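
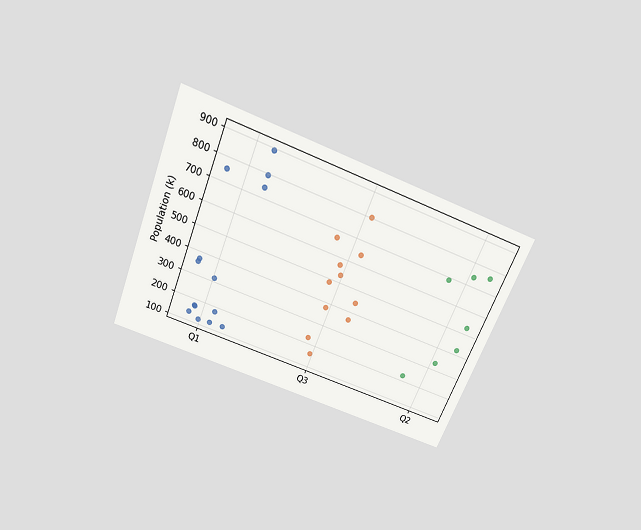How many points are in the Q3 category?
11

The chart is tilted about 22° clockwise and viewed slightly from above. Counting the markers in the Q3 column gives 11.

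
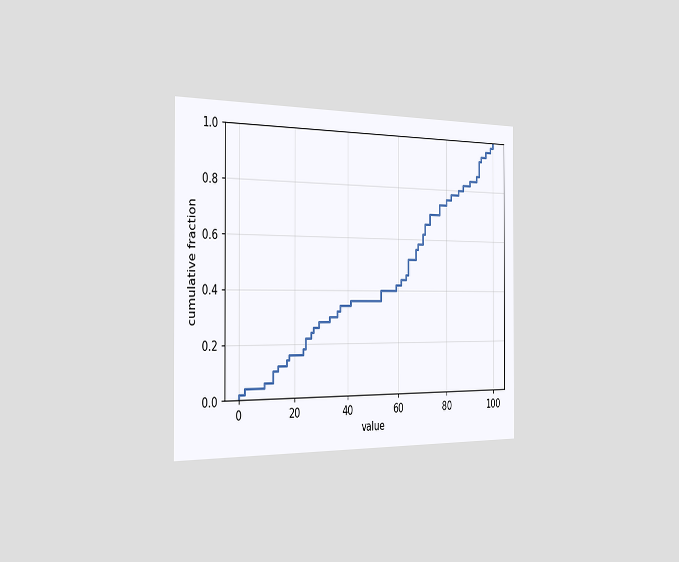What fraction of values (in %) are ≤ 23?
18%

The chart is viewed slightly from the left. At x=23 the ECDF step is at 18%.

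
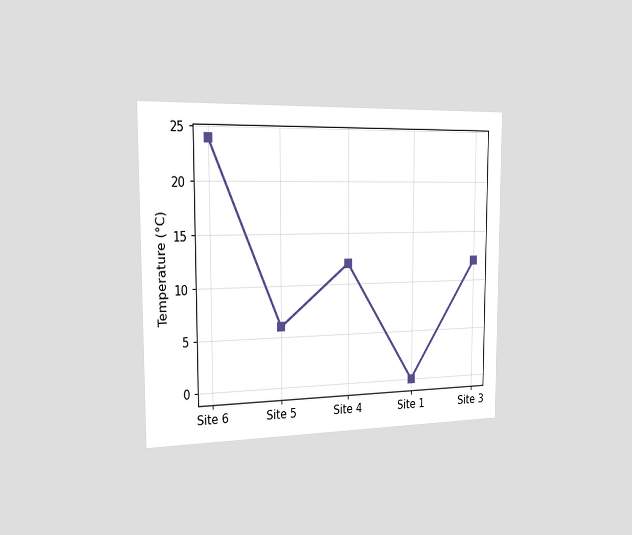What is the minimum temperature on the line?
0°C

The chart is viewed slightly from the left. The lowest point is at Site 1, and reading across to the y-axis gives 0°C.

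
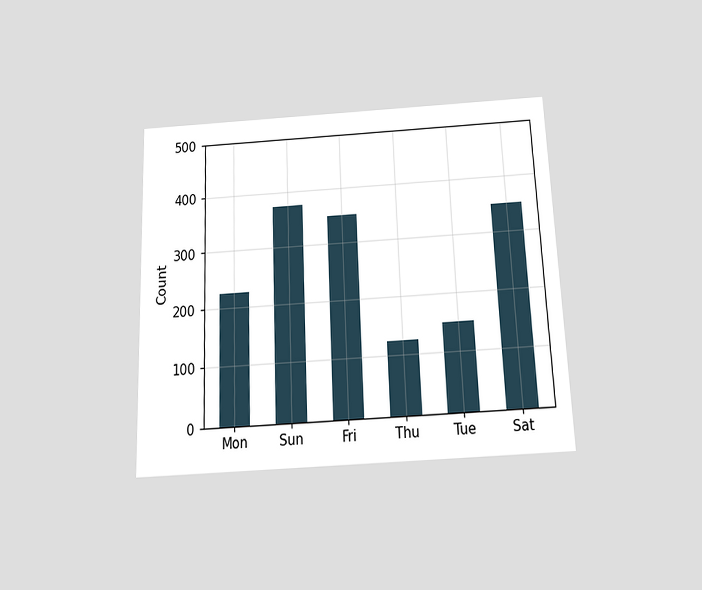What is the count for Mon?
The chart is tilted about 2° counter-clockwise and viewed slightly from below. Reading along the chart's y-axis, the Mon bar reaches 225.

225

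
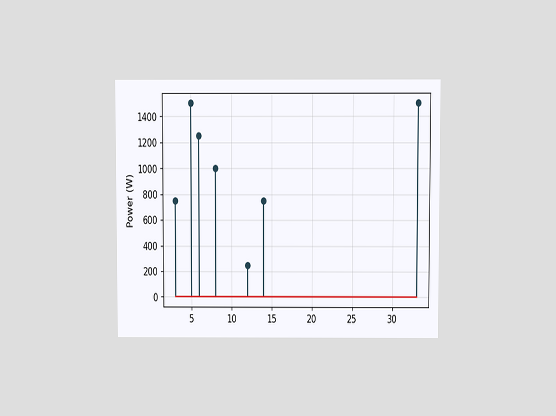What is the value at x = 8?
The chart is viewed slightly from above. The stem at x=8 reaches 1000W.

1000W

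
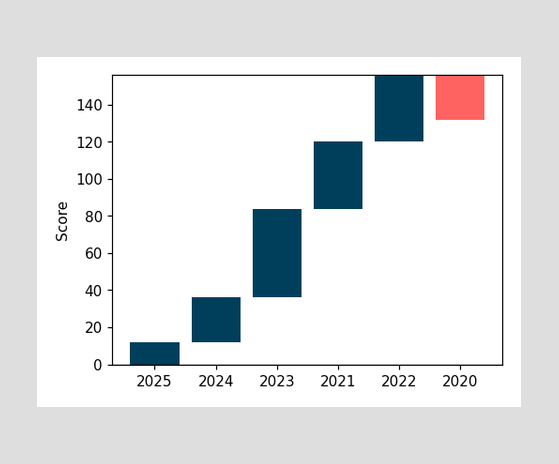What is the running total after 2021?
120

After 2021 the running total reaches 120.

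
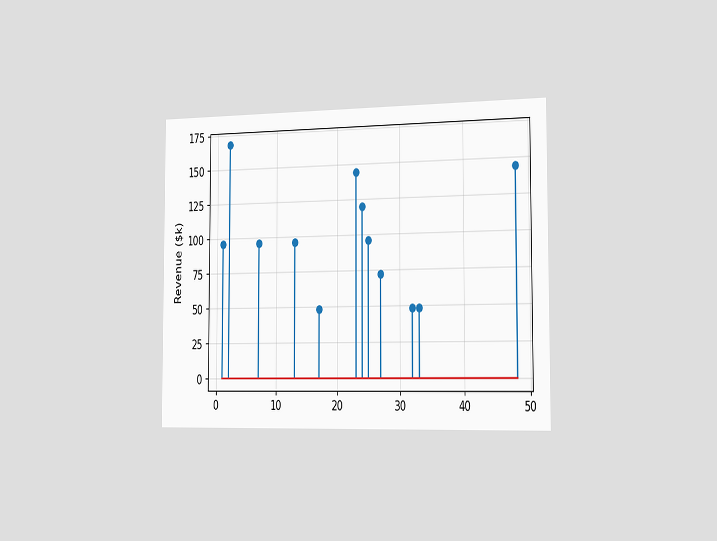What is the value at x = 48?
$144k

The chart is viewed slightly from the right. The stem at x=48 reaches $144k.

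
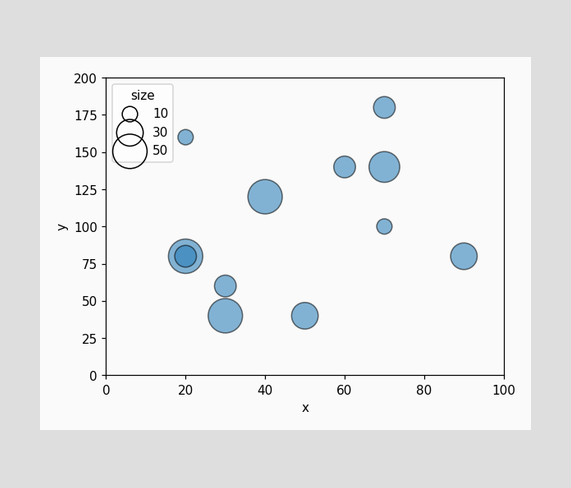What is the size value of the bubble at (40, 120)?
Matching the bubble at (40, 120) against the size legend gives 50.

50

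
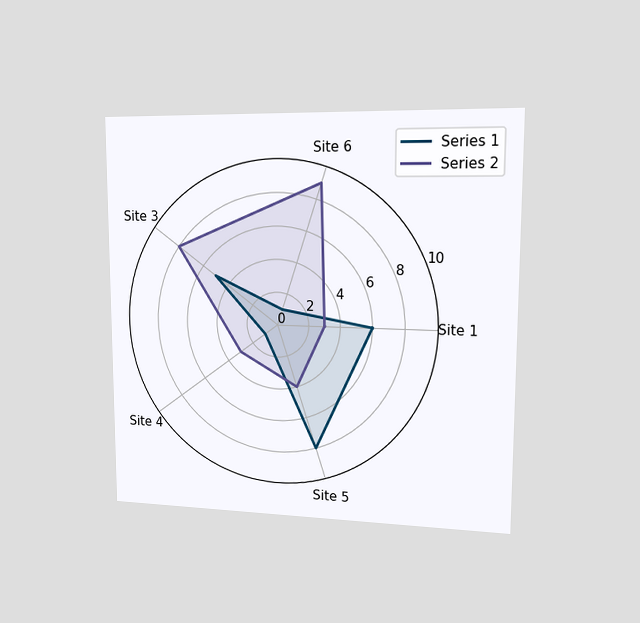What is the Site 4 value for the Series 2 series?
The chart is viewed slightly from the right. On the Site 4 axis, Series 2 reaches 3.

3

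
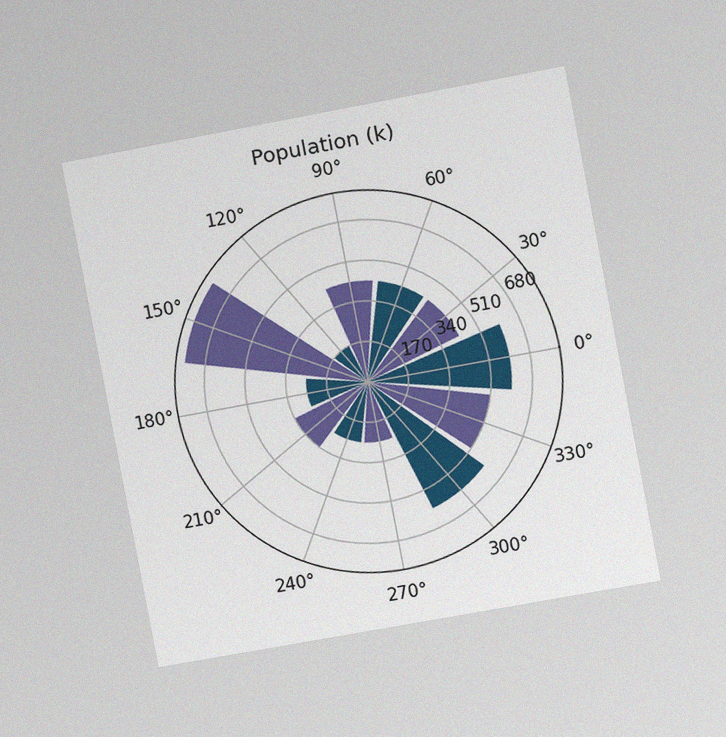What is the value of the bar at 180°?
The chart is tilted about 11° counter-clockwise and viewed at a slight angle, with some photo noise. The bar at 180° reaches 255k on the radial axis.

255k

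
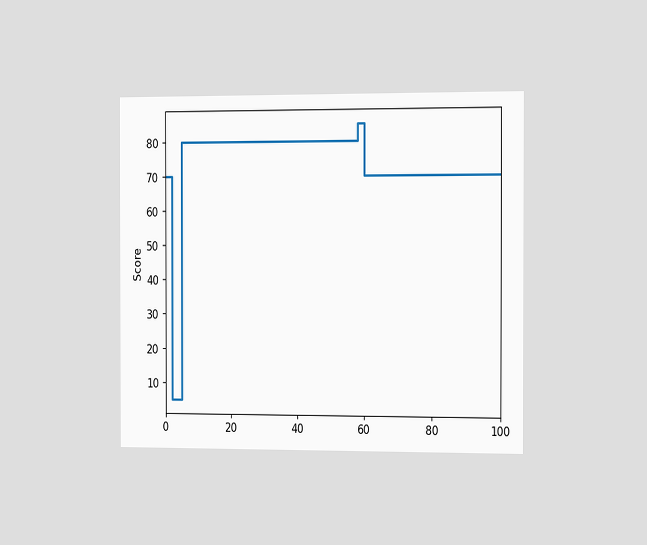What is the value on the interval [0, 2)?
70

The chart is viewed slightly from the right. On [0, 2) the step sits at 70.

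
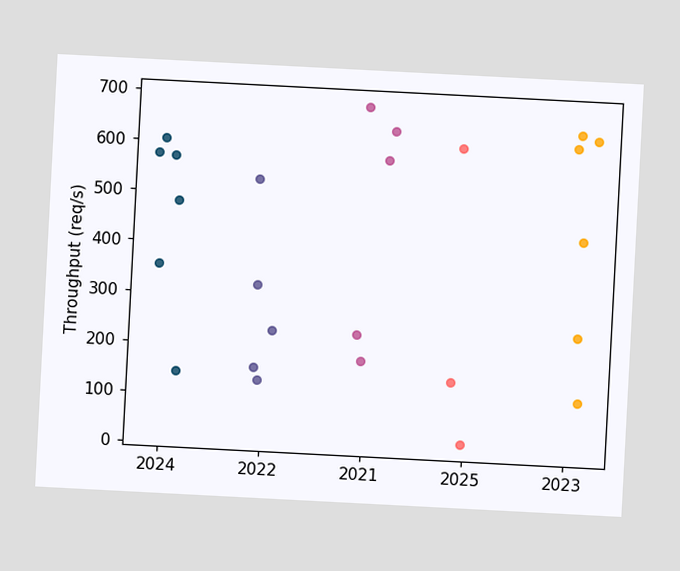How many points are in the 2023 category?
The chart is tilted about 3° clockwise. Counting the markers in the 2023 column gives 6.

6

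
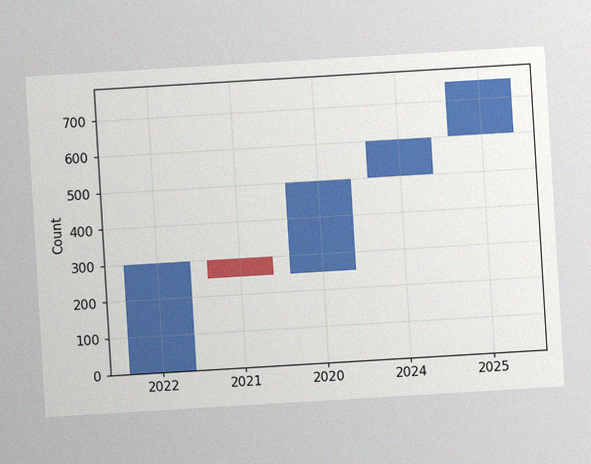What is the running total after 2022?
The chart is tilted about 3° counter-clockwise, with some photo noise. After 2022 the running total reaches 300.

300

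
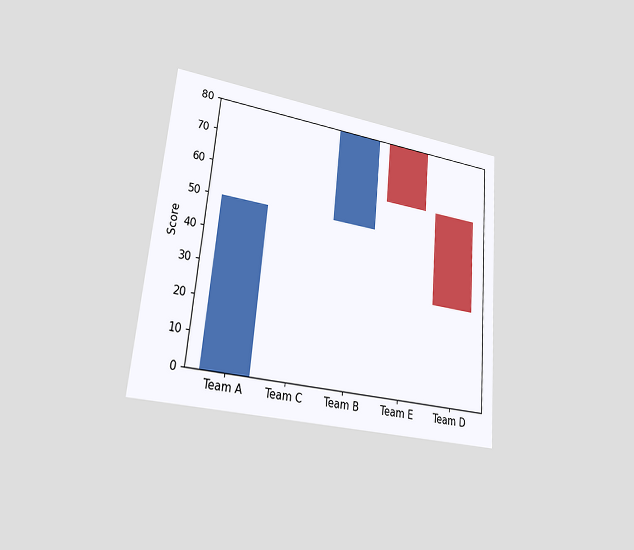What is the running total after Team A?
The chart is tilted about 5° clockwise and viewed at a slight angle. After Team A the running total reaches 50.

50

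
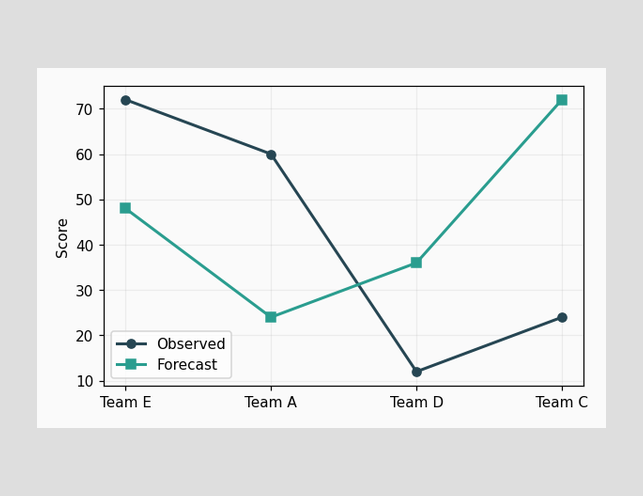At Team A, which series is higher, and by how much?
Observed, by 36

At Team A, Observed sits above the other line by 36.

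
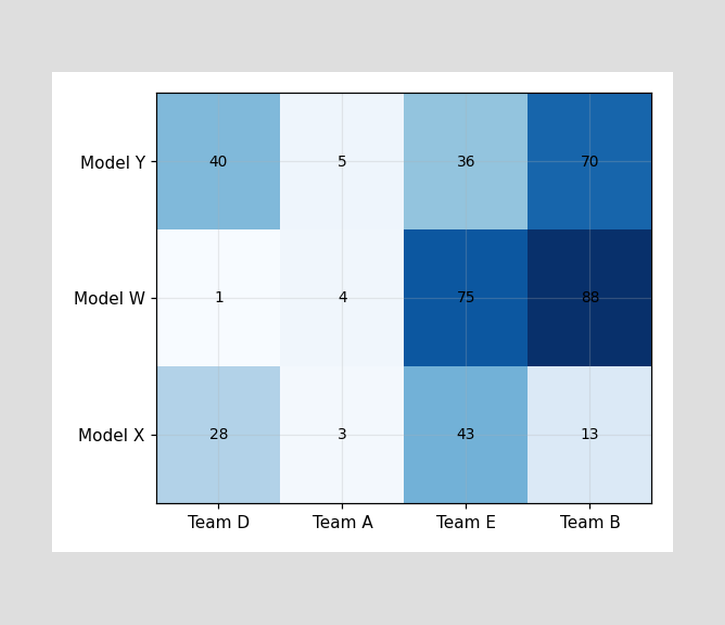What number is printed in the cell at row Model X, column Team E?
The (Model X, Team E) cell reads 43.

43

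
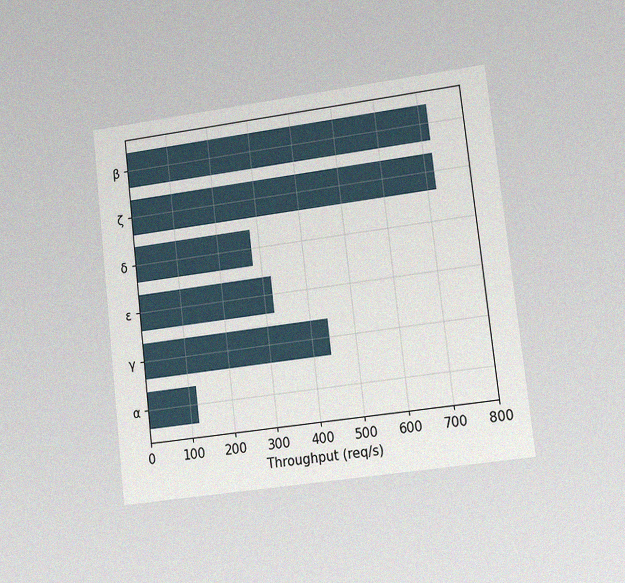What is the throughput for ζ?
The chart is tilted about 7° counter-clockwise and viewed slightly from the right, with some photo noise. Reading along the chart's x-axis, the ζ bar reaches 720req/s.

720req/s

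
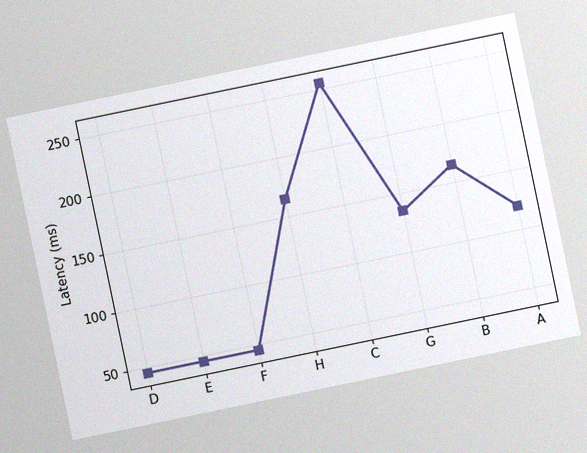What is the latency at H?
165ms

The chart is tilted about 12° counter-clockwise, with some photo noise. At H, the line is at 165ms.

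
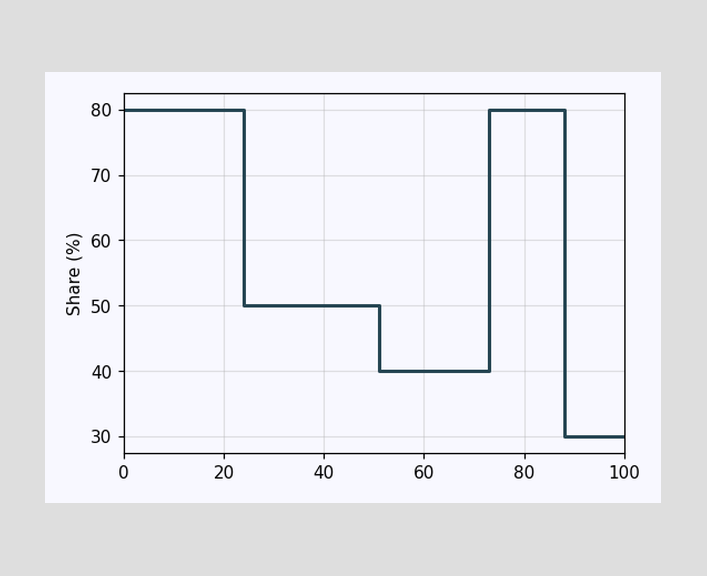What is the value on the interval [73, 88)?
80%

On [73, 88) the step sits at 80%.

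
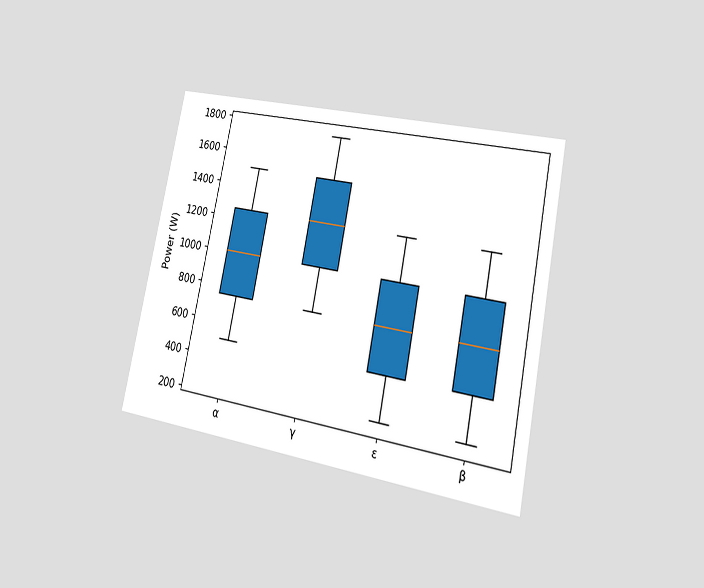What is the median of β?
750W

The chart is tilted about 11° clockwise and viewed at a slight angle. The median line in the β box sits at 750W.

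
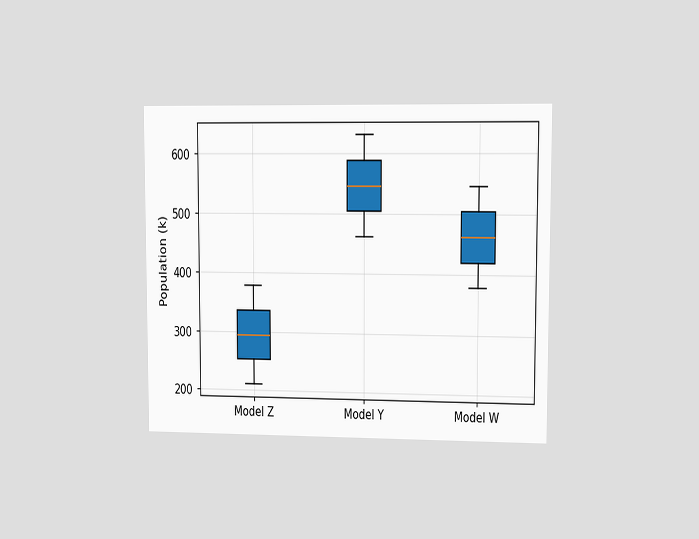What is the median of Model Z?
The chart is viewed at a slight angle. The median line in the Model Z box sits at 294k.

294k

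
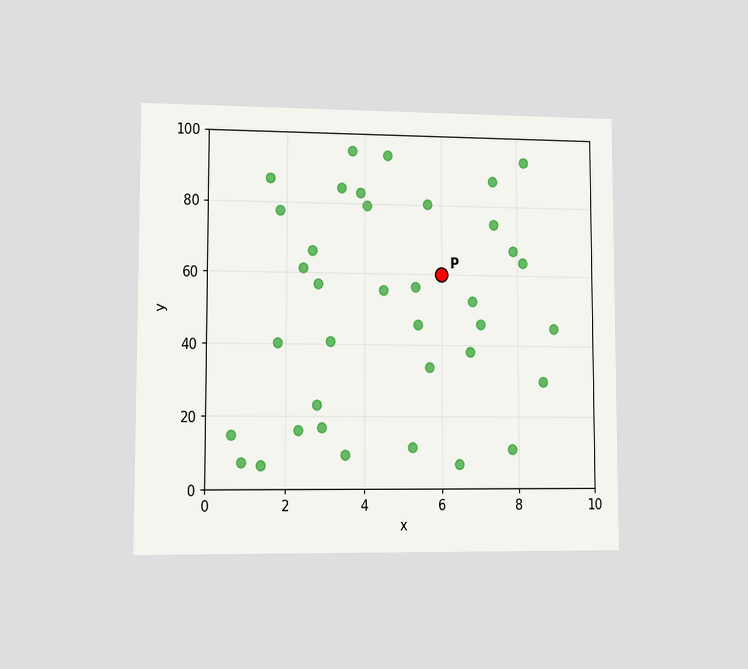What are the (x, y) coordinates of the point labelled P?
(6, 60)

The chart is viewed at a slight angle. Following the gridlines from P to each axis, P sits at (6, 60).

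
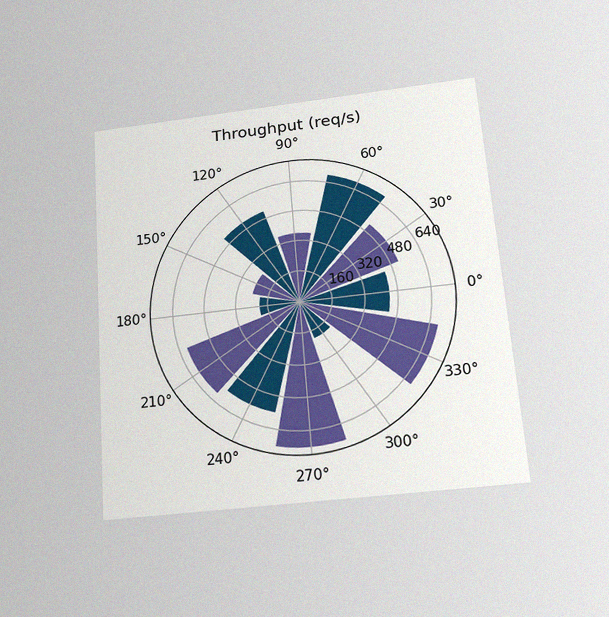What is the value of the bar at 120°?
The chart is tilted about 4° counter-clockwise and viewed slightly from below, with some photo noise. The bar at 120° reaches 520req/s on the radial axis.

520req/s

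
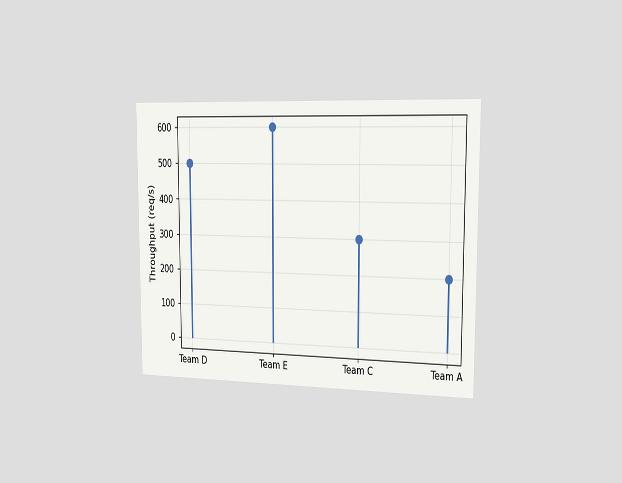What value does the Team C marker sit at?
300req/s

The chart is viewed slightly from the right. The Team C marker sits at 300req/s.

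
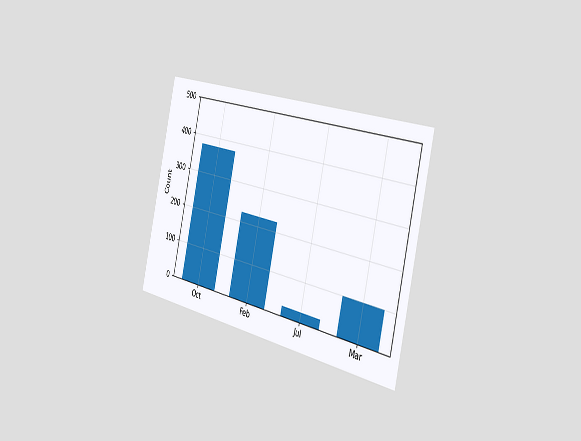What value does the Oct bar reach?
375

The chart is tilted about 13° clockwise and viewed slightly from the right. Reading along the chart's y-axis, the Oct bar reaches 375.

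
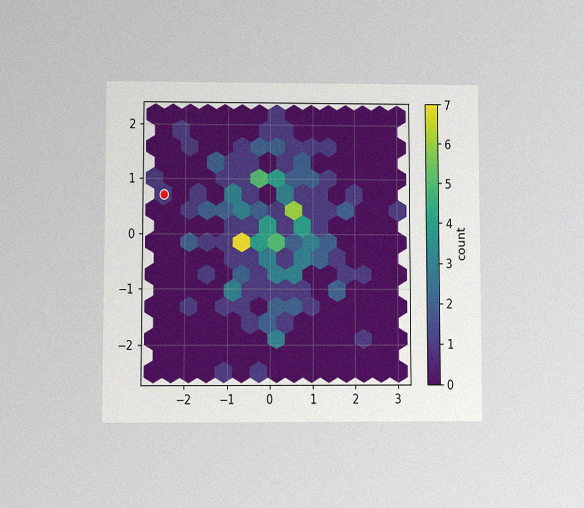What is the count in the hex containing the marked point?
The chart is viewed at a slight angle, with some photo noise. The marked hex reads 1 on the colorbar.

1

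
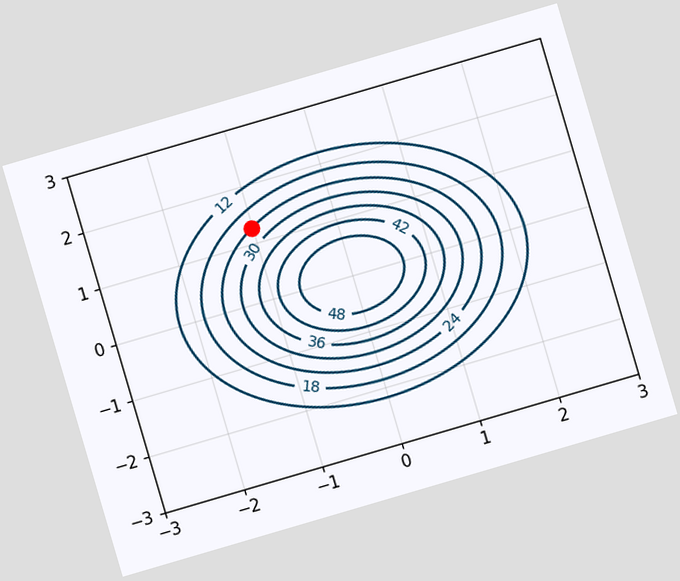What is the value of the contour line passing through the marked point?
24

The chart is tilted about 16° counter-clockwise. The marked point sits on the contour labelled 24.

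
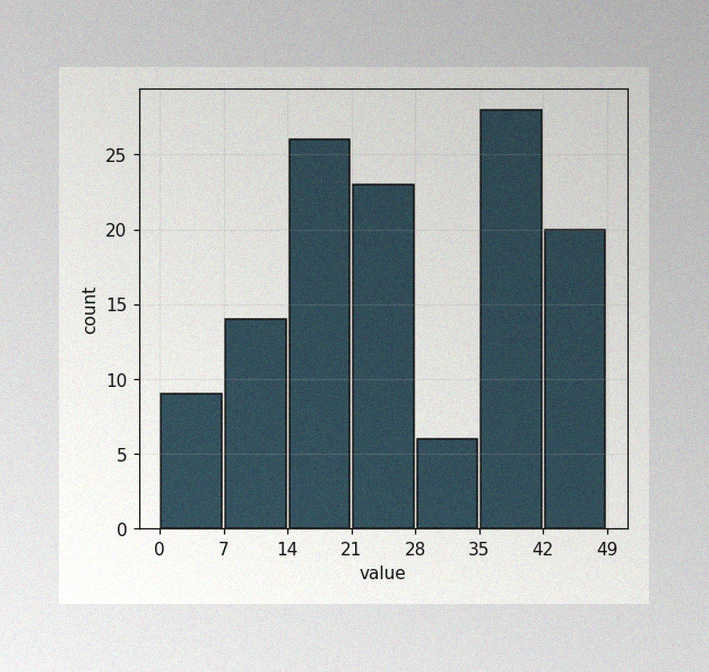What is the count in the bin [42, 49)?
The image has some photo noise and uneven lighting. The [42, 49) bin has height 20.

20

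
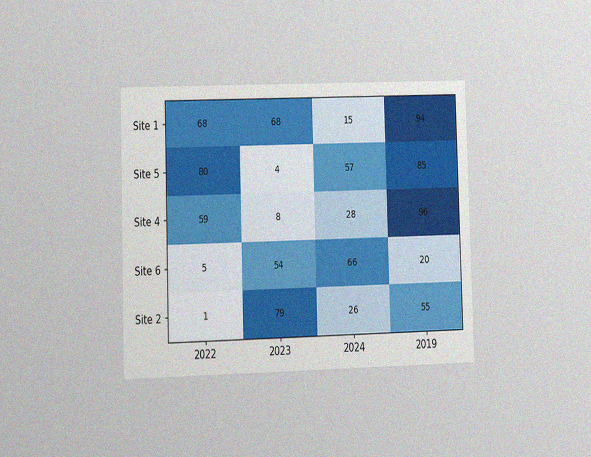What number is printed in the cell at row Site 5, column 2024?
The chart is viewed at a slight angle, with some photo noise. The (Site 5, 2024) cell reads 57.

57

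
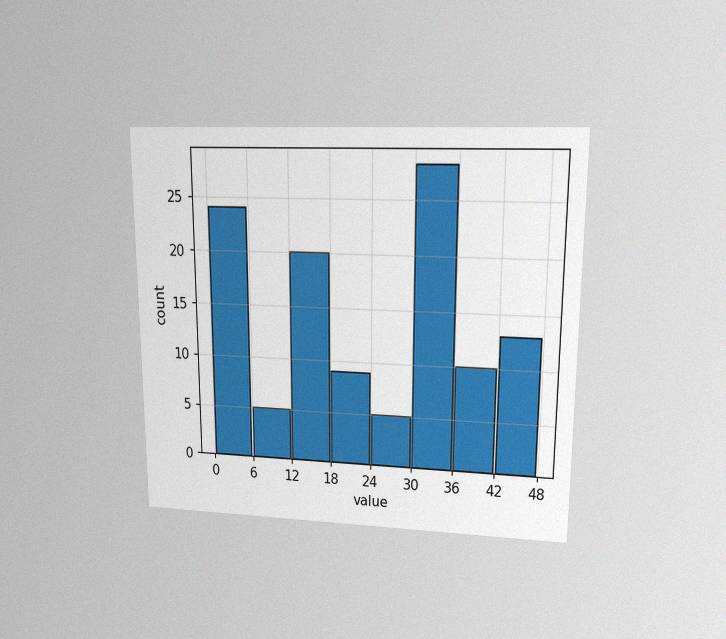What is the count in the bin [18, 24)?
9

The chart is viewed at a slight angle, with some photo noise. The [18, 24) bin has height 9.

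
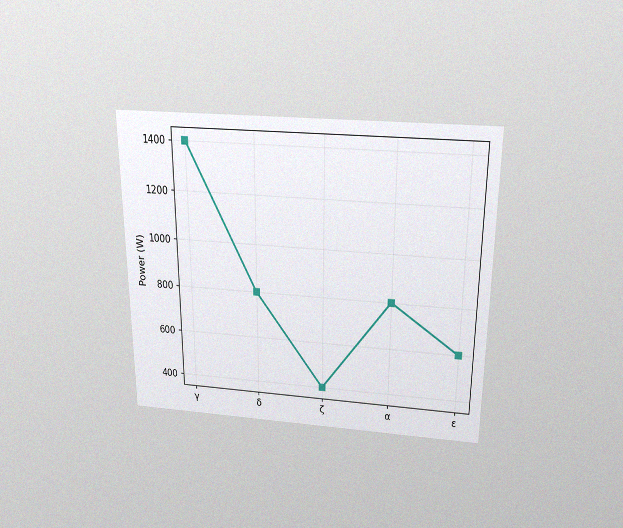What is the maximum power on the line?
1400W

The chart is viewed slightly from above, with some photo noise. The highest point is at γ, and reading across to the y-axis gives 1400W.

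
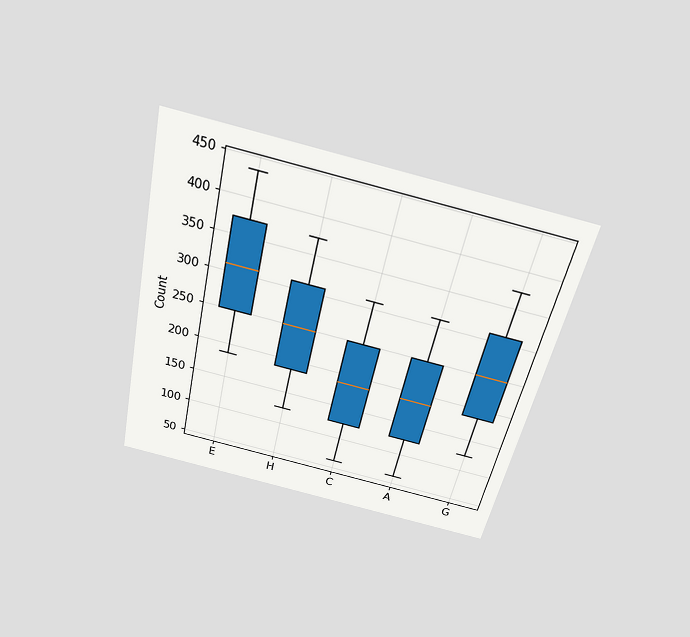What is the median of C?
186

The chart is tilted about 13° clockwise and viewed slightly from above. The median line in the C box sits at 186.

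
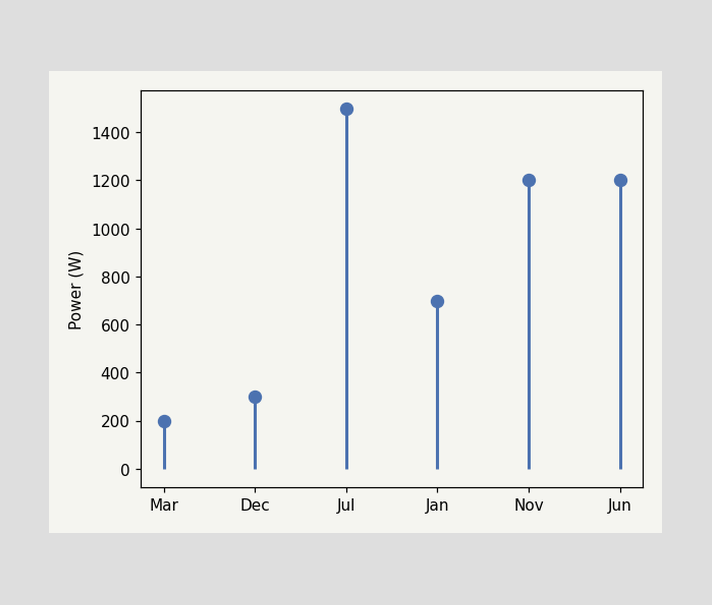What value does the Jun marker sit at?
1200W

The Jun marker sits at 1200W.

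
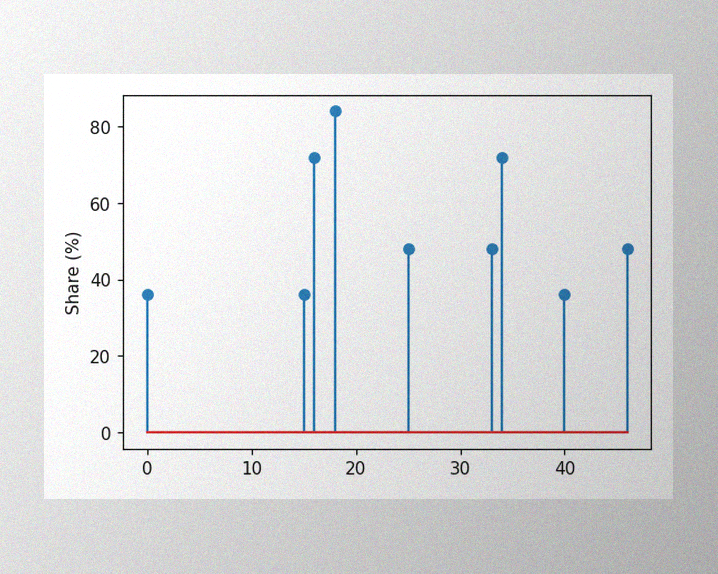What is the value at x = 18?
84%

The image has some photo noise and uneven lighting. The stem at x=18 reaches 84%.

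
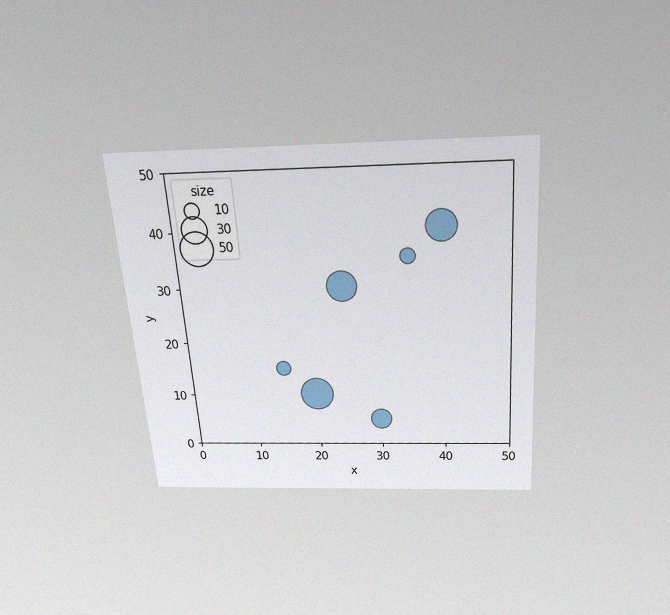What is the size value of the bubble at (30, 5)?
20

The chart is tilted about 4° counter-clockwise and viewed slightly from above, with some photo noise. Matching the bubble at (30, 5) against the size legend gives 20.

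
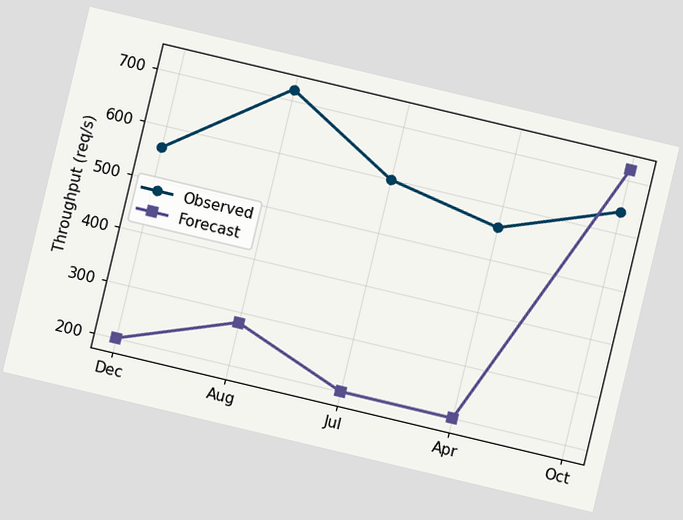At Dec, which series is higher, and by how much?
Observed, by 360req/s

The chart is tilted about 13° clockwise. At Dec, Observed sits above the other line by 360req/s.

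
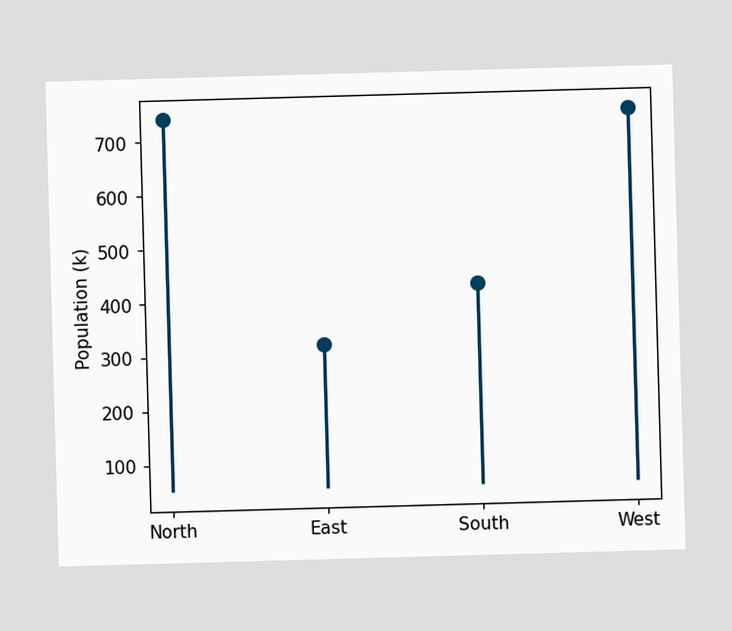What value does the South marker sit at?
The South marker sits at 424k.

424k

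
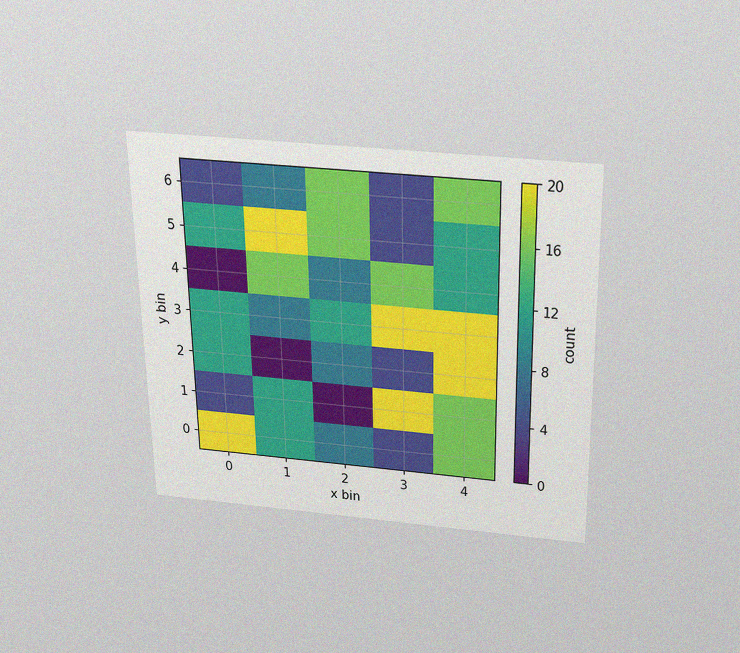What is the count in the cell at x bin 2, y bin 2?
8

The chart is viewed slightly from above, with some photo noise. Matching the cell (2, 2) against the colorbar gives 8.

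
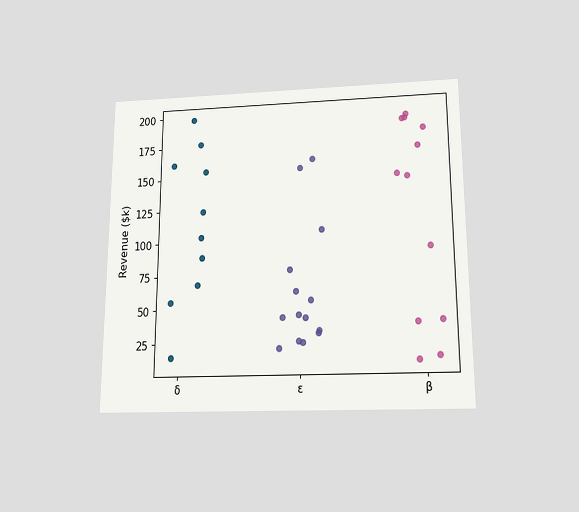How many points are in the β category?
12

The chart is viewed slightly from below. Counting the markers in the β column gives 12.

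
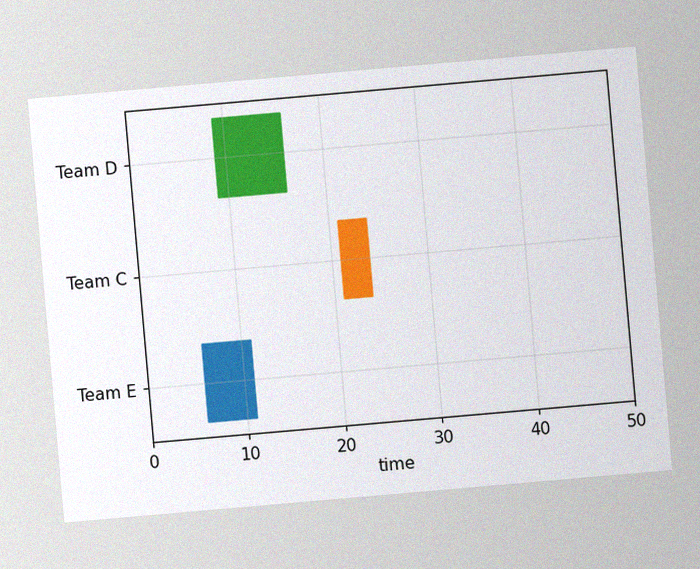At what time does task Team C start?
21

The chart is tilted about 5° counter-clockwise, with some photo noise. The Team C bar begins at t=21.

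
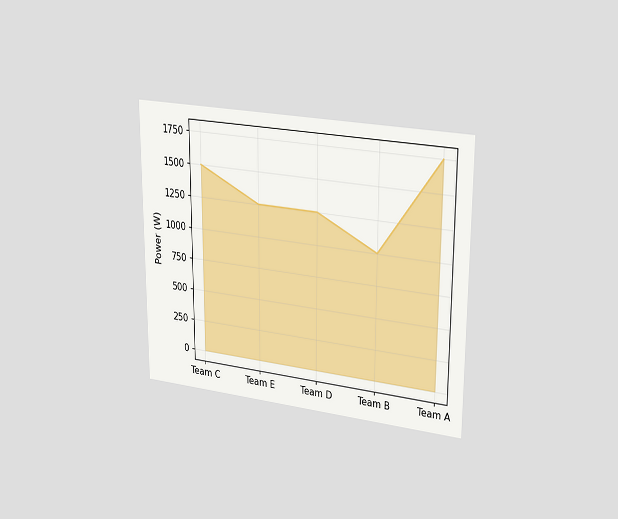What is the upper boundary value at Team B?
1000W

The chart is viewed slightly from the right. At Team B the upper boundary is at 1000W.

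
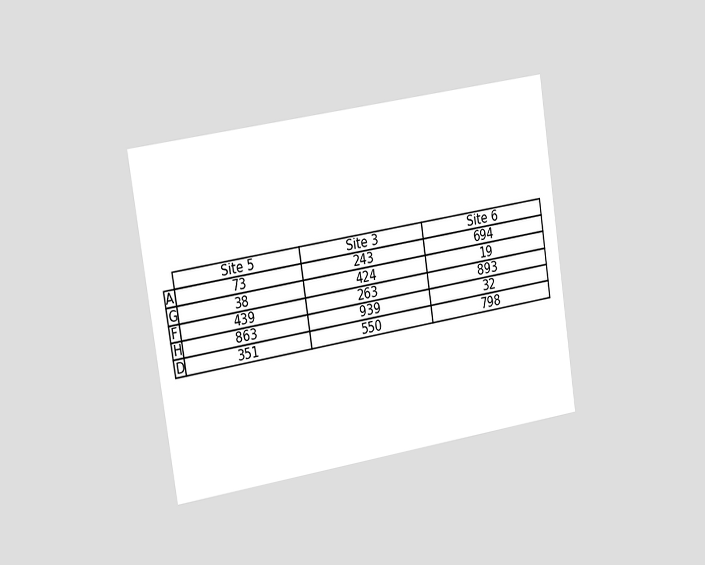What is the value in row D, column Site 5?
The chart is tilted about 9° counter-clockwise and viewed slightly from the left. The (D, Site 5) cell reads 351.

351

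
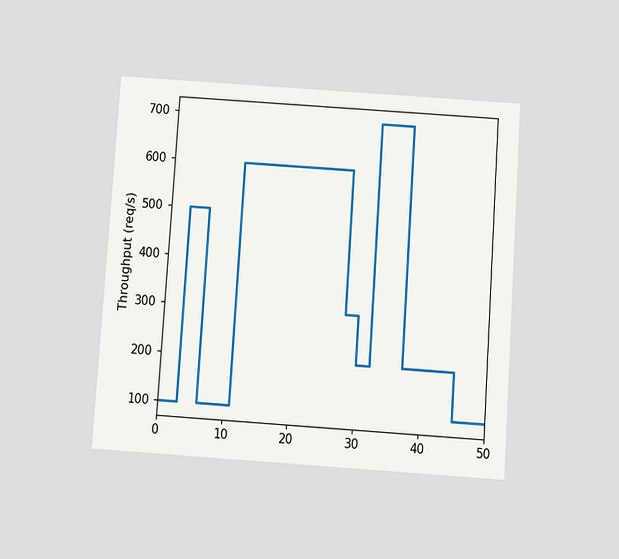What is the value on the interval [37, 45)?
The chart is tilted about 4° clockwise and viewed slightly from below. On [37, 45) the step sits at 200req/s.

200req/s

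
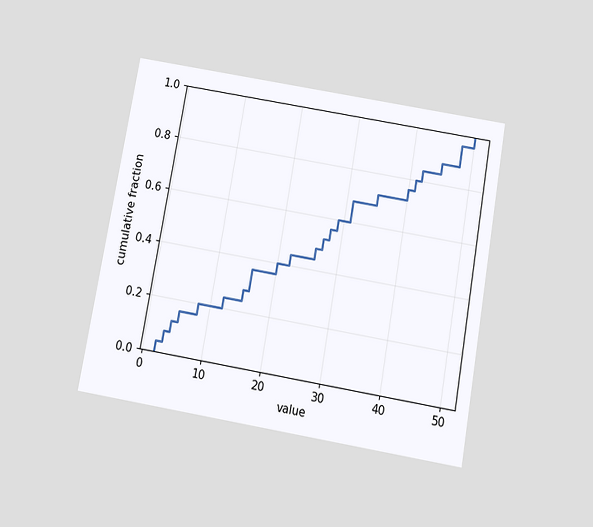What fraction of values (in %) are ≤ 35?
72%

The chart is tilted about 10° clockwise and viewed slightly from below. At x=35 the ECDF step is at 72%.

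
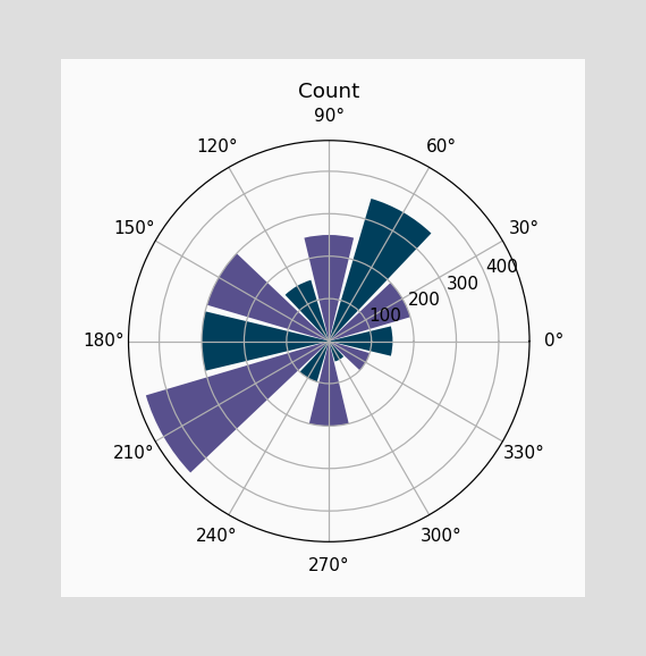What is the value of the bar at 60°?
350

The bar at 60° reaches 350 on the radial axis.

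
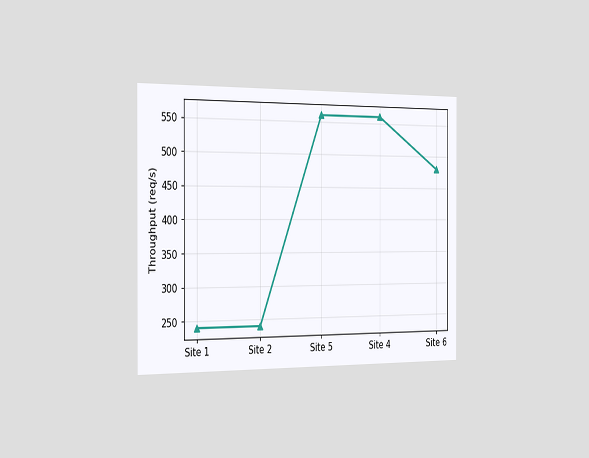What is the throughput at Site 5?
The chart is viewed slightly from the left. At Site 5, the line is at 560req/s.

560req/s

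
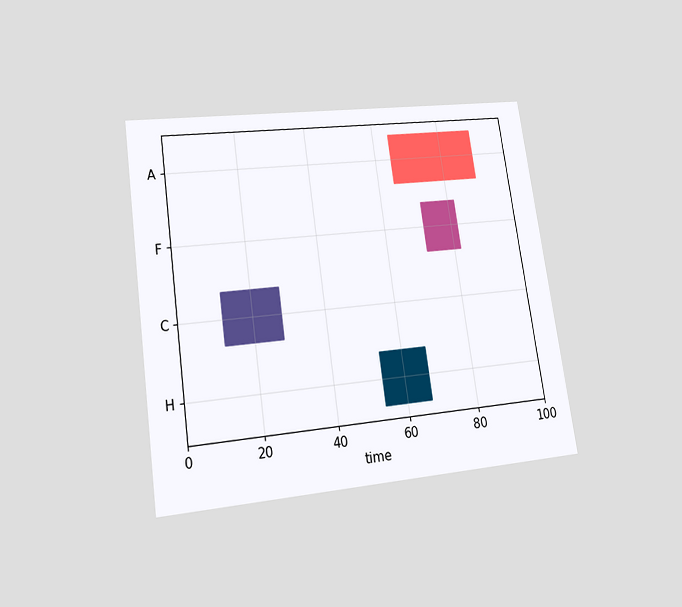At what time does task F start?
72

The chart is tilted about 8° counter-clockwise and viewed at a slight angle. The F bar begins at t=72.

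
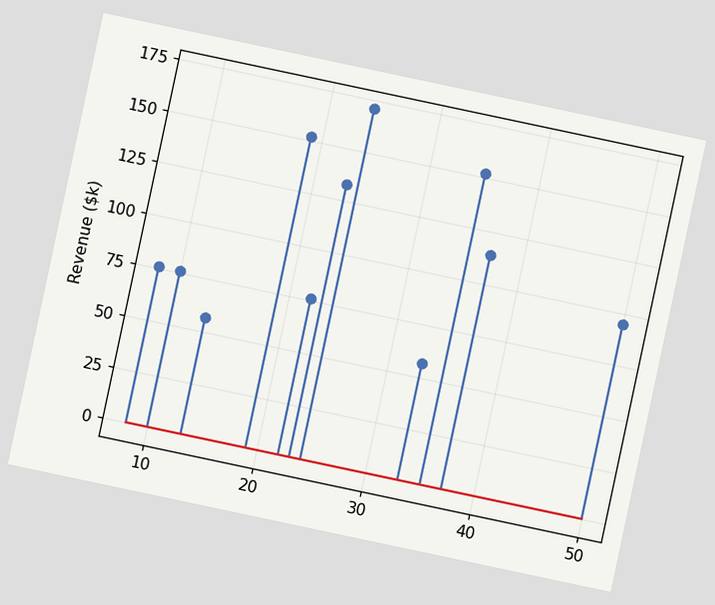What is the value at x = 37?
The chart is tilted about 12° clockwise. The stem at x=37 reaches $114k.

$114k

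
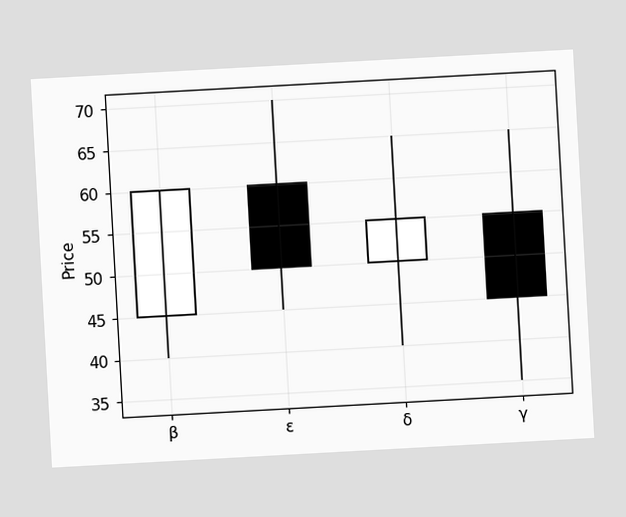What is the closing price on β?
60

The chart is tilted about 3° counter-clockwise. The β candle closes at 60.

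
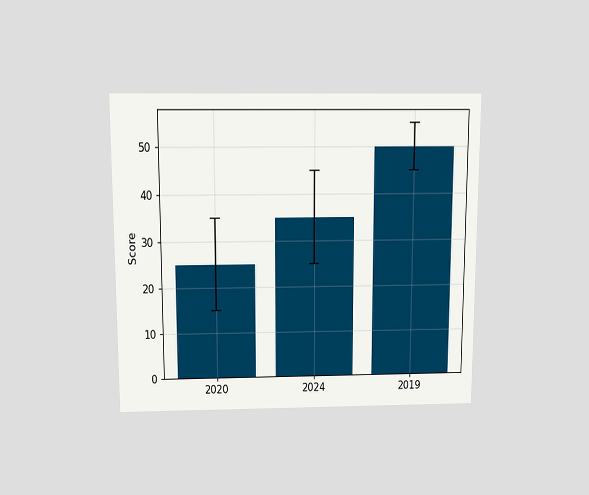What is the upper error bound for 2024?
45

The chart is viewed slightly from above. The 2024 bar's upper whisker reaches 45.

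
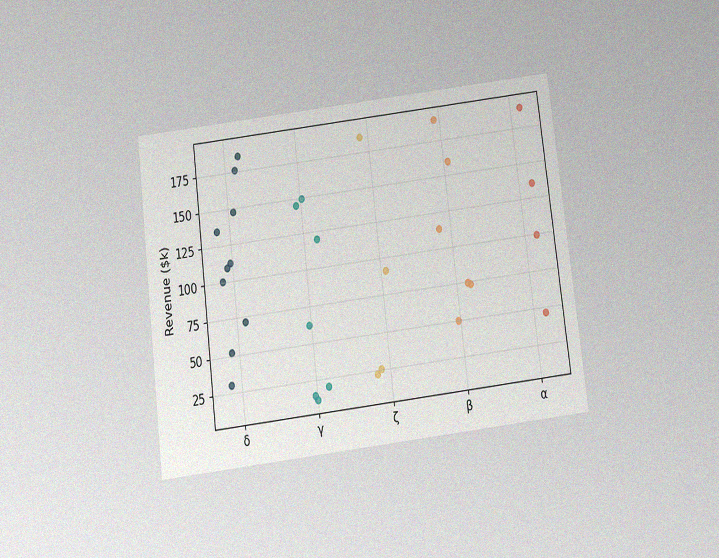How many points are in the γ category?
7

The chart is tilted about 7° counter-clockwise and viewed slightly from below, with some photo noise. Counting the markers in the γ column gives 7.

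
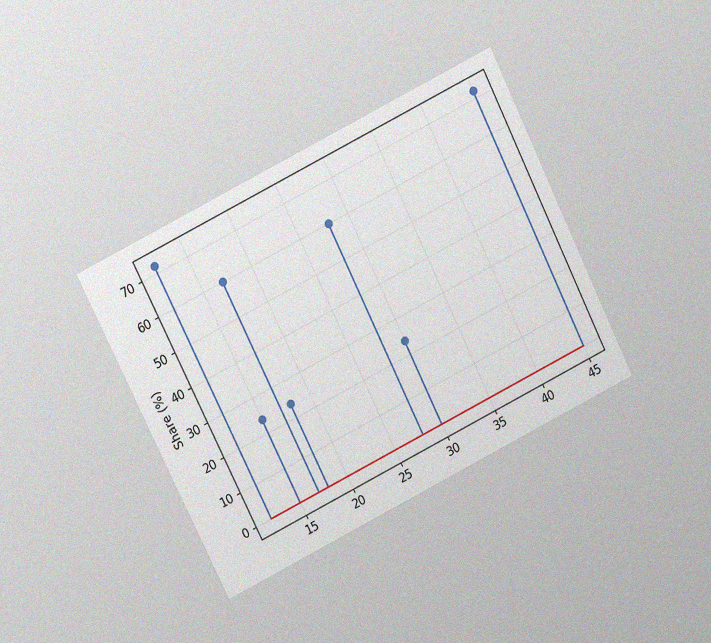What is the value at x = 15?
The chart is tilted about 26° counter-clockwise and viewed at a slight angle, with some photo noise. The stem at x=15 reaches 24%.

24%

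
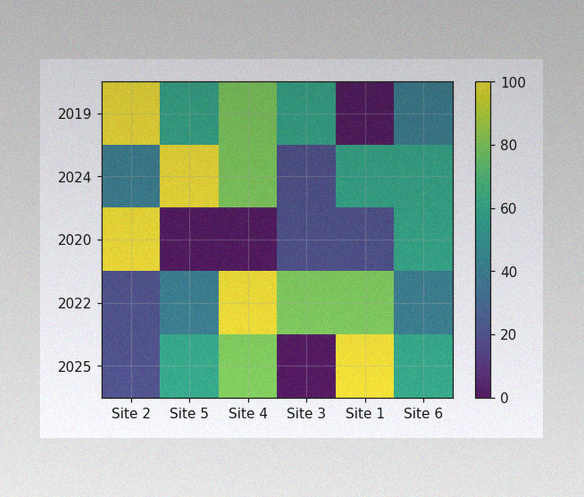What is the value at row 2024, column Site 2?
40

The image has some photo noise and uneven lighting. Matching cell (2024, Site 2) against the colorbar gives 40.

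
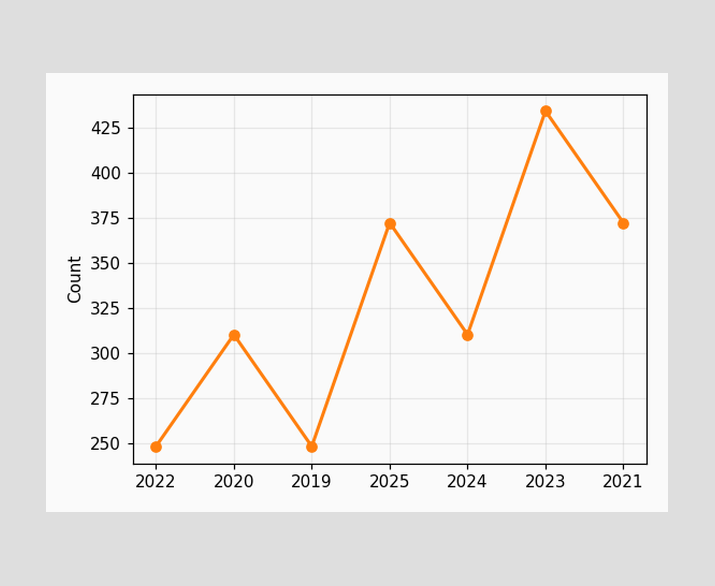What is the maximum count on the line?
434

The highest point is at 2023, and reading across to the y-axis gives 434.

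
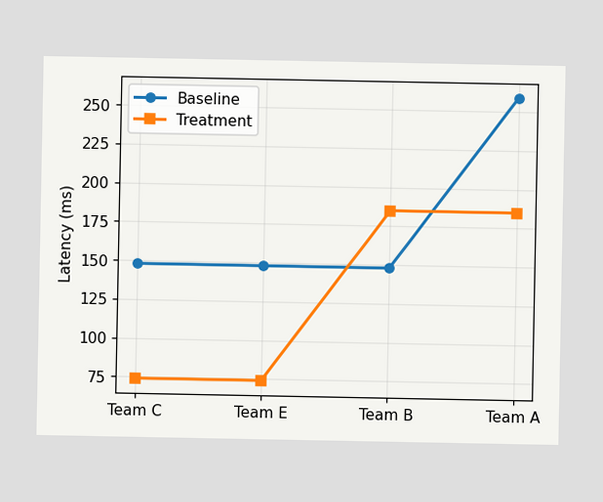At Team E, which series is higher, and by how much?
Baseline, by 74ms

At Team E, Baseline sits above the other line by 74ms.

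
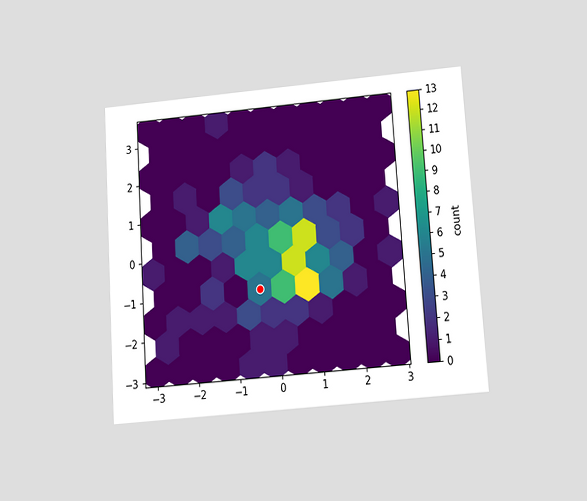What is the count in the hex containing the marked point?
The chart is tilted about 4° counter-clockwise and viewed slightly from below. The marked hex reads 5 on the colorbar.

5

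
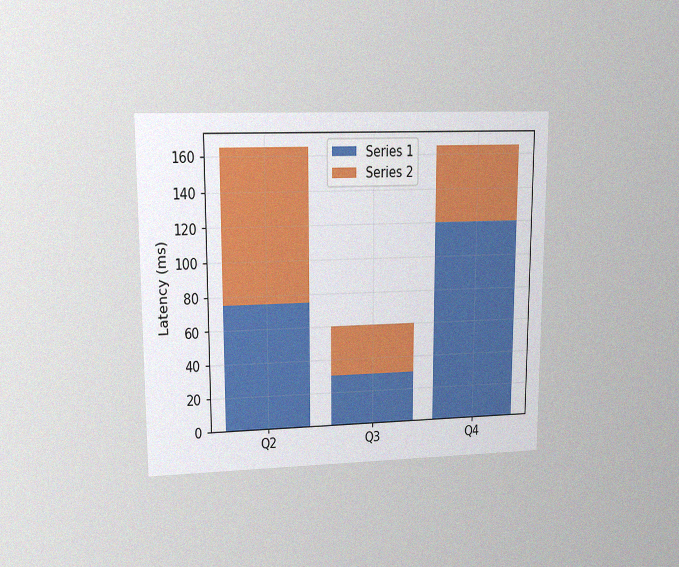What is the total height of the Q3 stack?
The chart is viewed at a slight angle, with some photo noise. The Q3 stack's top reaches 60ms on the y-axis.

60ms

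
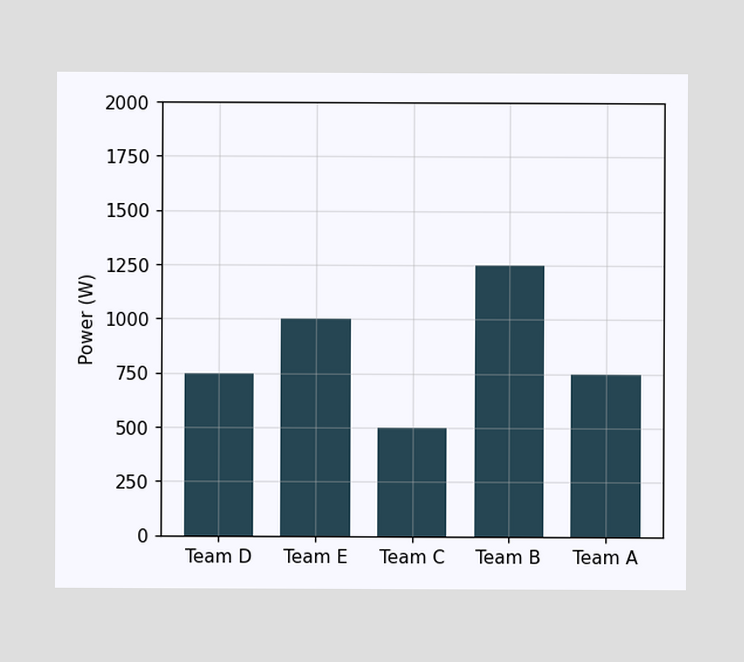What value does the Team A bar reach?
Reading along the chart's y-axis, the Team A bar reaches 750W.

750W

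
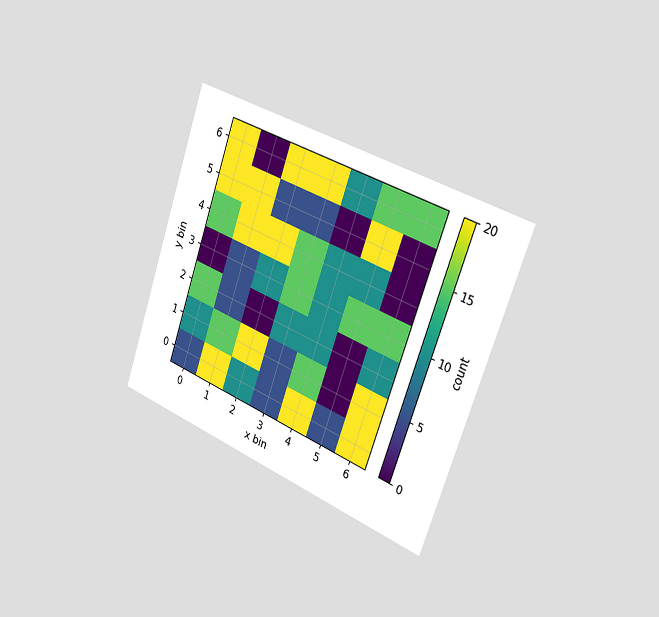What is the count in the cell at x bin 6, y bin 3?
The chart is tilted about 19° clockwise and viewed slightly from the right. Matching the cell (6, 3) against the colorbar gives 15.

15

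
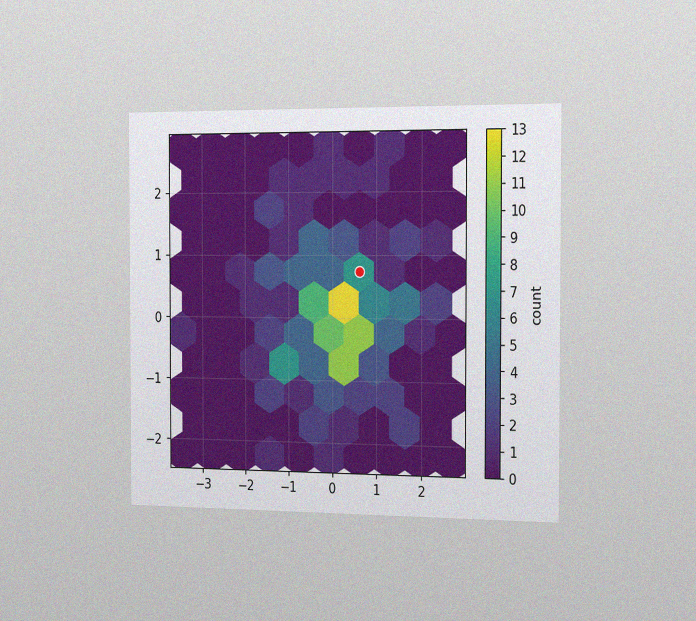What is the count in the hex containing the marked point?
The chart is viewed slightly from the right, with some photo noise. The marked hex reads 7 on the colorbar.

7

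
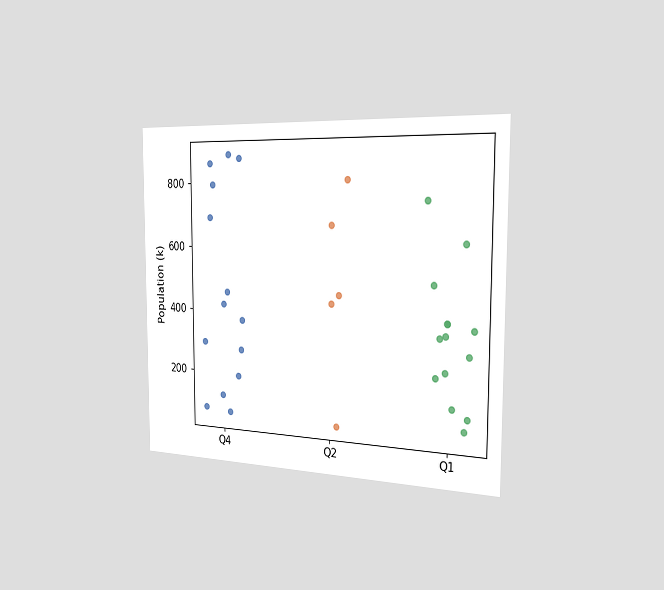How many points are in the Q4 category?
14

The chart is viewed slightly from the right. Counting the markers in the Q4 column gives 14.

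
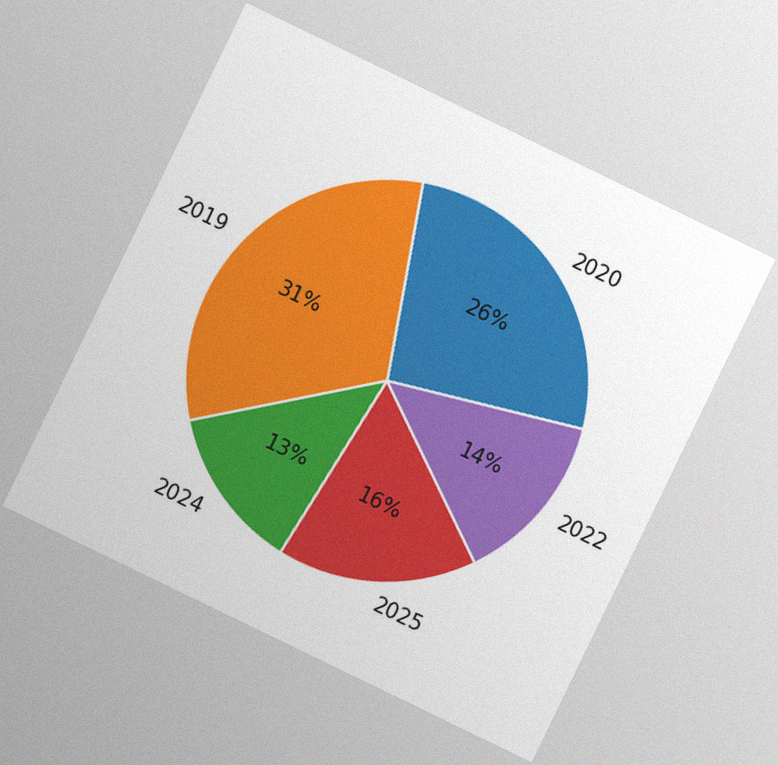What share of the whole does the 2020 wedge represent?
26%

The chart is tilted about 26° clockwise, with some photo noise. The 2020 slice takes up 26% of the pie.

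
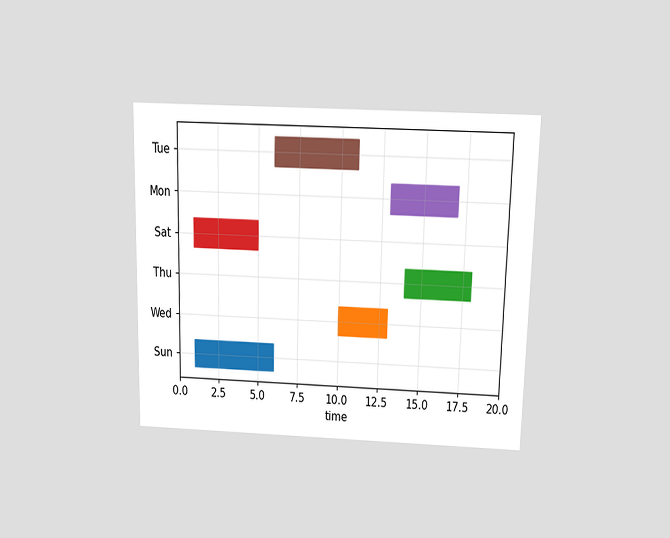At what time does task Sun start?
The chart is viewed slightly from above. The Sun bar begins at t=1.

1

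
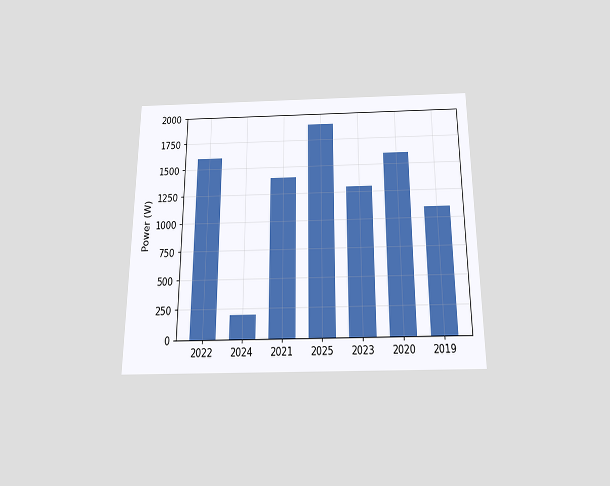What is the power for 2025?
1900W

The chart is viewed slightly from below. Reading along the chart's y-axis, the 2025 bar reaches 1900W.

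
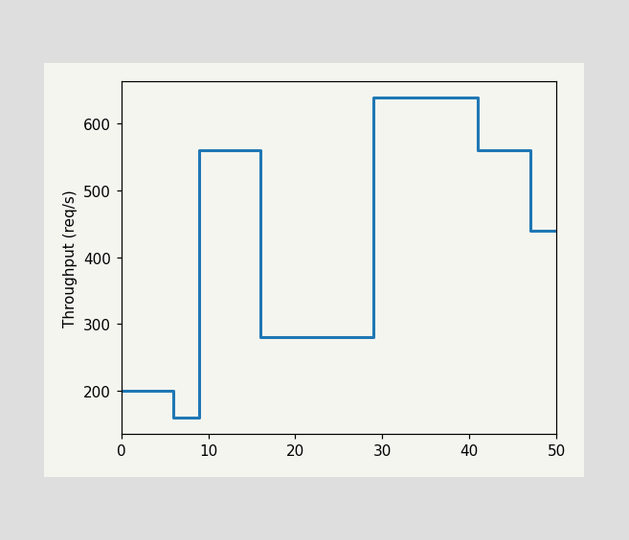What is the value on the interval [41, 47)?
560req/s

On [41, 47) the step sits at 560req/s.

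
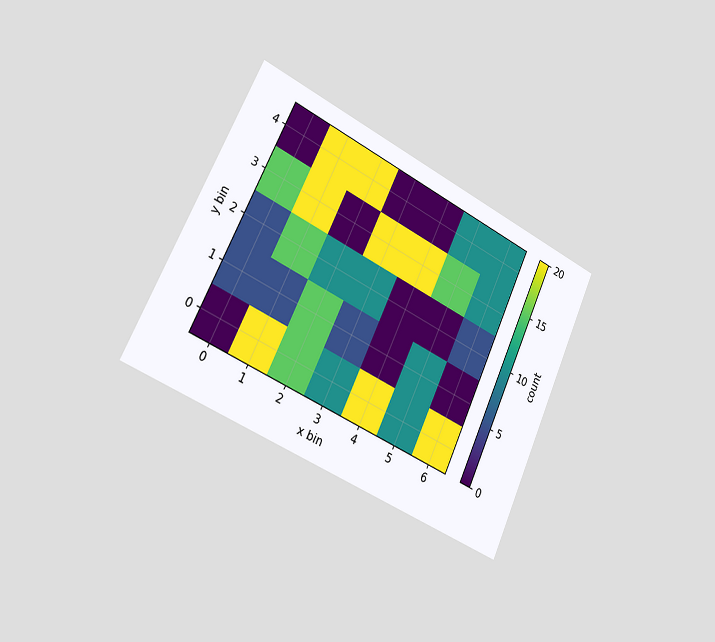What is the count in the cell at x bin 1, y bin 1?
The chart is tilted about 25° clockwise and viewed slightly from the left. Matching the cell (1, 1) against the colorbar gives 5.

5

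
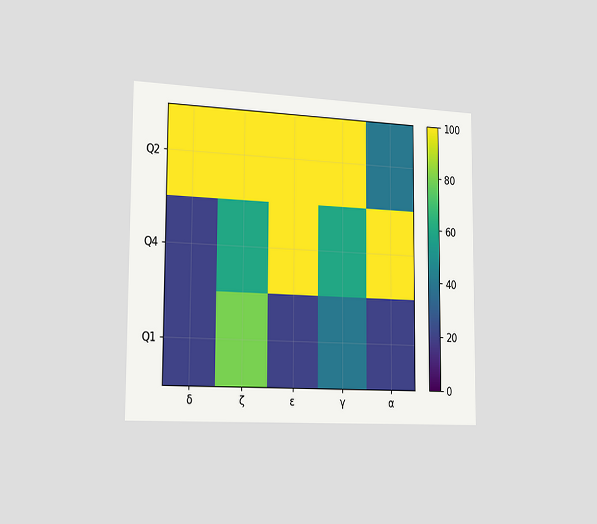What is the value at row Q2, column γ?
The chart is viewed slightly from the left. Matching cell (Q2, γ) against the colorbar gives 100.

100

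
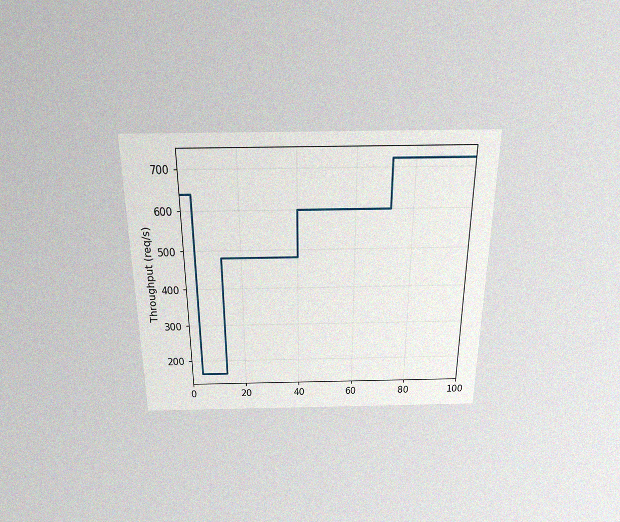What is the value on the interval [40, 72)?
The chart is viewed slightly from above, with some photo noise. On [40, 72) the step sits at 600req/s.

600req/s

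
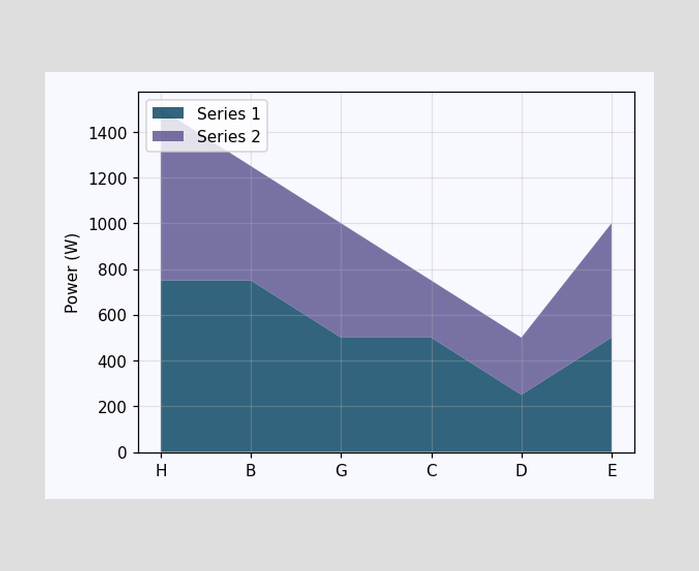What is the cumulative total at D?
The stacked total at D reaches 500W.

500W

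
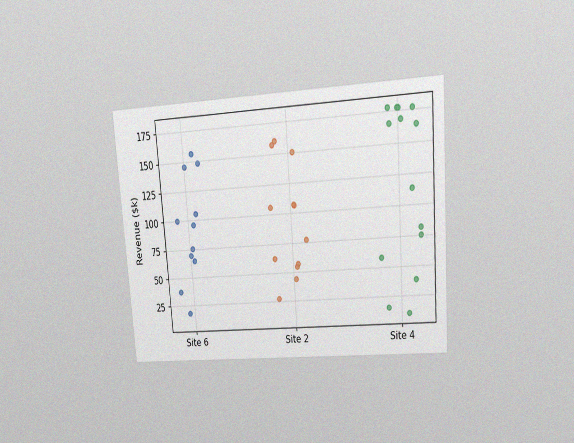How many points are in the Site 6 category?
11

The chart is tilted about 4° counter-clockwise and viewed at a slight angle, with some photo noise. Counting the markers in the Site 6 column gives 11.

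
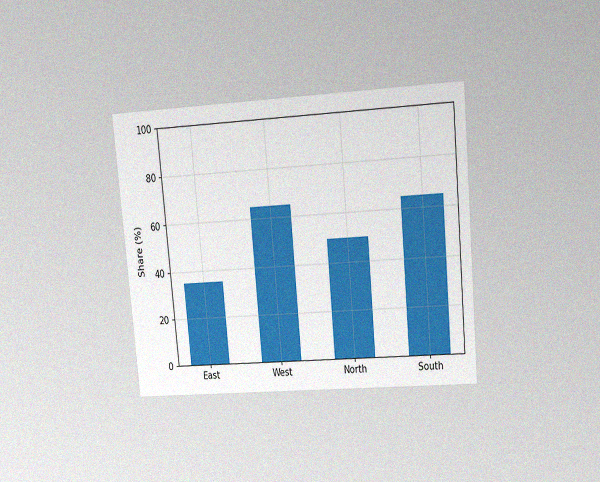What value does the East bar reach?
The chart is tilted about 5° counter-clockwise and viewed at a slight angle, with some photo noise. Reading along the chart's y-axis, the East bar reaches 35%.

35%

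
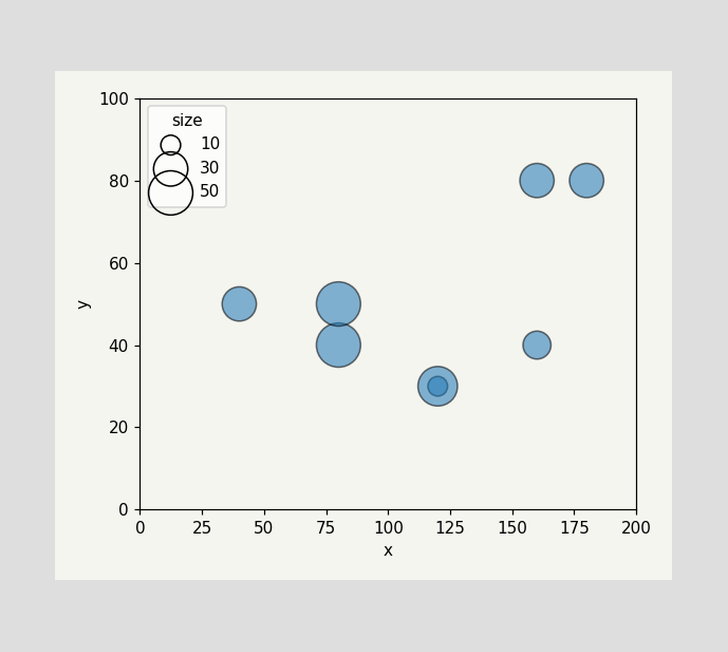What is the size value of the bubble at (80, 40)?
Matching the bubble at (80, 40) against the size legend gives 50.

50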